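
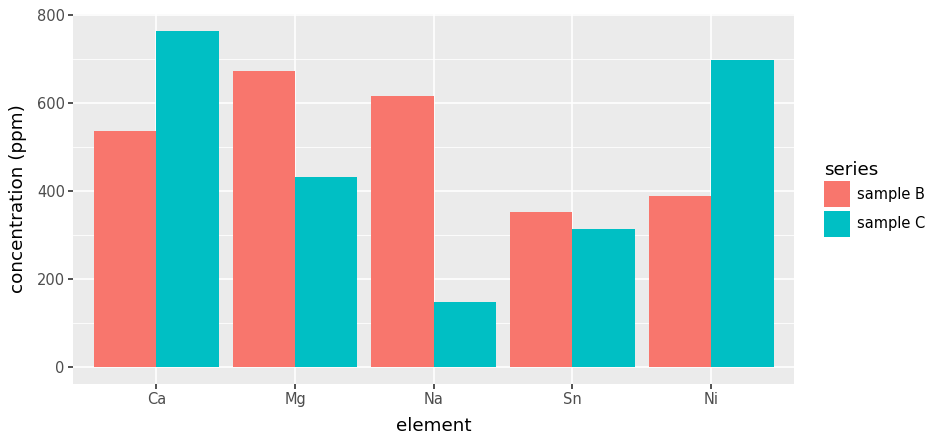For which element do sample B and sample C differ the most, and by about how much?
Na: sample B ≈ 600, sample C ≈ 100 → gap ≈ 500. Next-largest (Ni) is only ≈ 300.

Na, ≈ 500 ppm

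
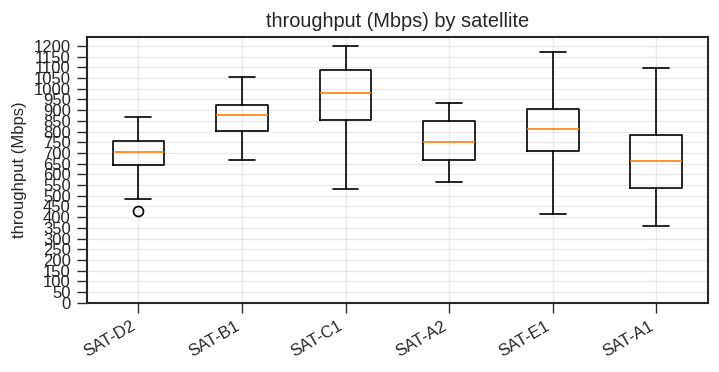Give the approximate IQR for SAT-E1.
≈ 200

Q3 ≈ 900, Q1 ≈ 700; IQR ≈ 200.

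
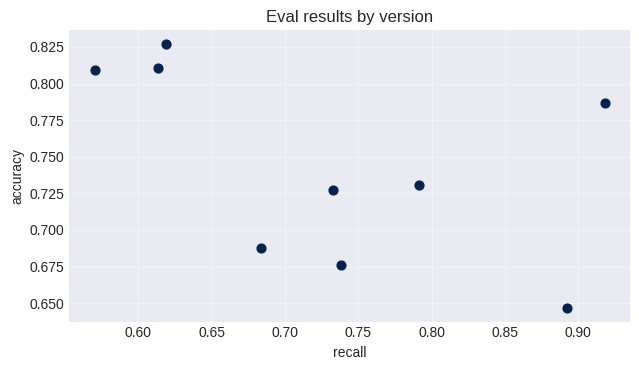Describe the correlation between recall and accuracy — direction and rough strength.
negative, moderate

Points are negatively correlated; moderate (|r| ≈ 0.5).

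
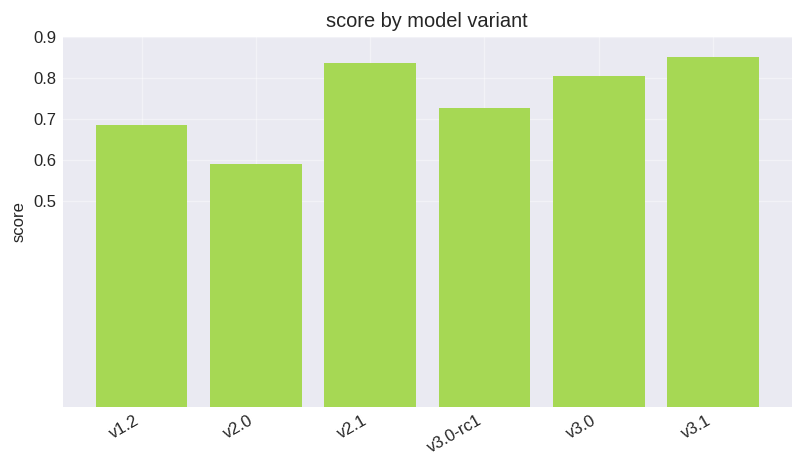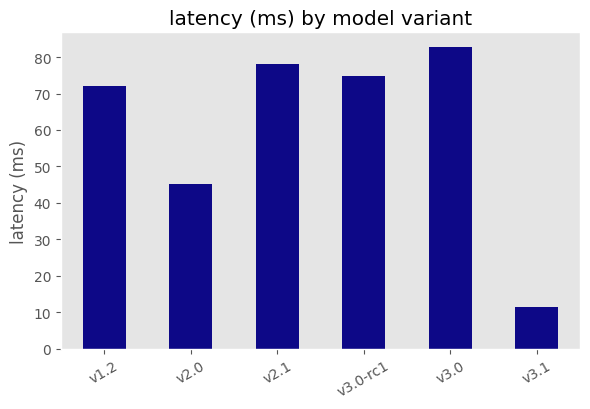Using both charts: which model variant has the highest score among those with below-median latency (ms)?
Chart 2 median latency (ms) ≈ 70; below-median model variants: v1.2, v2.0, v3.1. Among those, v3.1 has the highest score (≈ 0.9).

v3.1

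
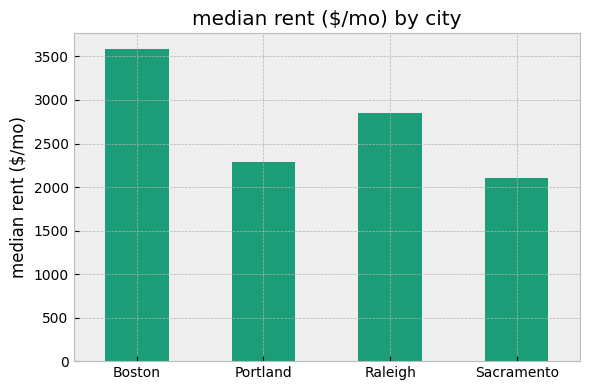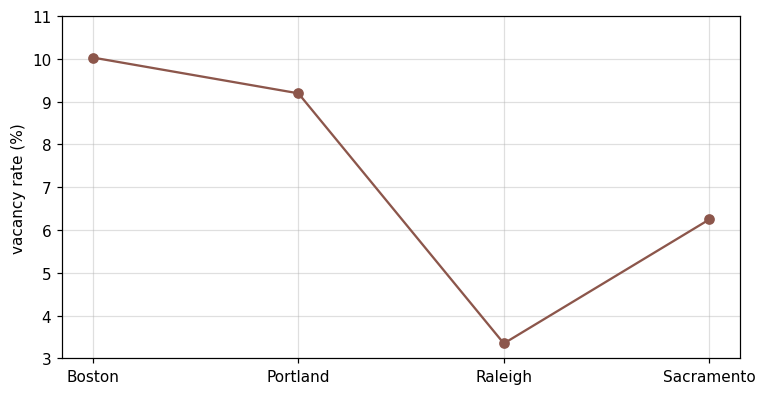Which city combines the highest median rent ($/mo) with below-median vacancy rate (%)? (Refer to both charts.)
Raleigh

Chart 2 median vacancy rate (%) ≈ 8; below-median cities: Raleigh, Sacramento. Among those, Raleigh has the highest median rent ($/mo) (≈ 3000).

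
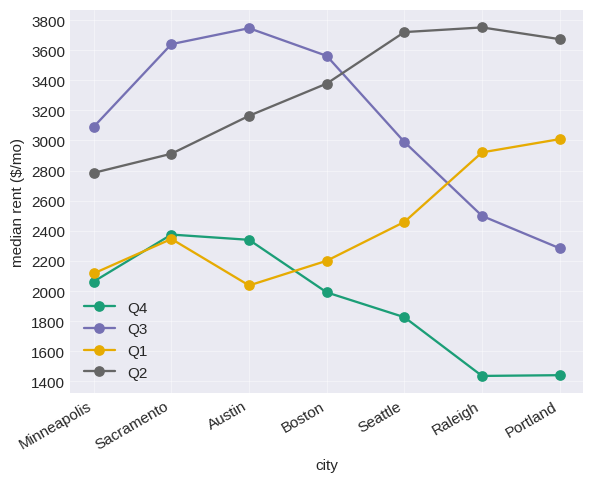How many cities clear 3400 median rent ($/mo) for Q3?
3

Above 3400: Sacramento, Austin, Boston.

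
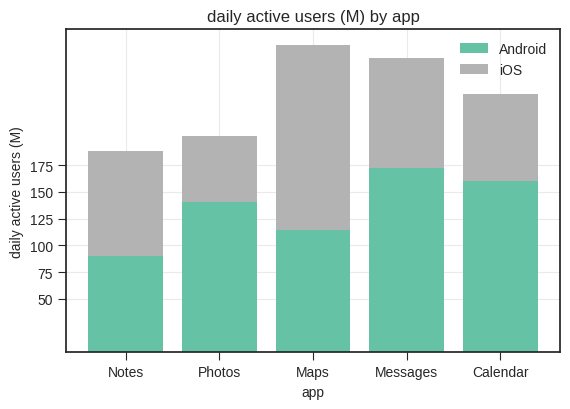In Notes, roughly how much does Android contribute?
≈ 100

Android top ≈ 100, bottom ≈ 0; segment ≈ 100.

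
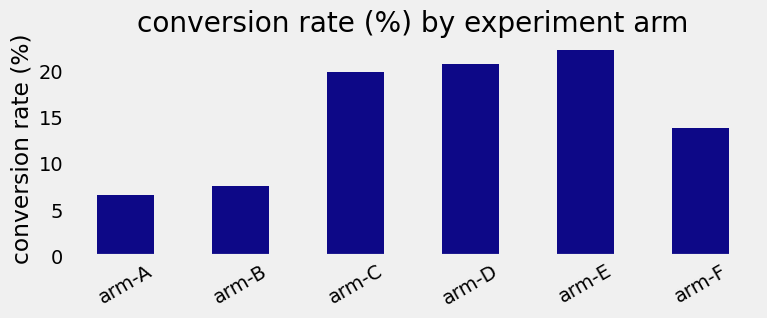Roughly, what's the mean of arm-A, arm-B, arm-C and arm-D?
(6 + 8 + 20 + 20) / 4 ≈ 14.

≈ 14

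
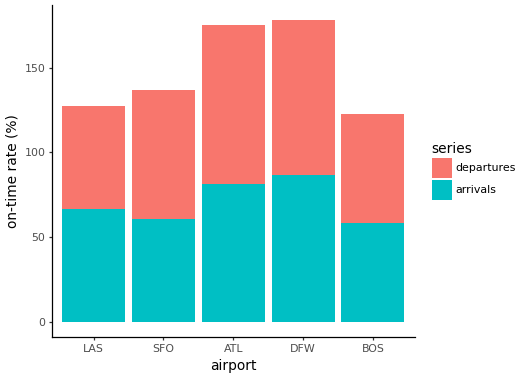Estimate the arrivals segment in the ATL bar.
arrivals top ≈ 80, bottom ≈ 0; segment ≈ 80.

≈ 80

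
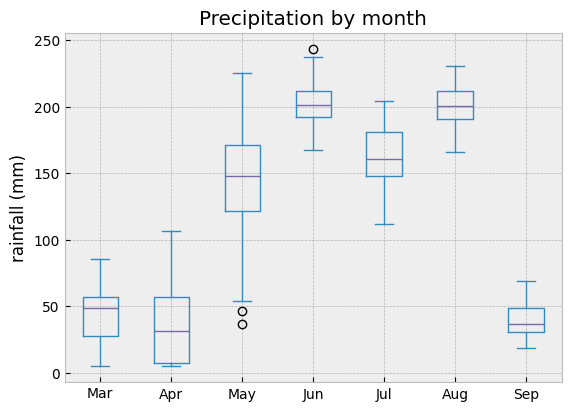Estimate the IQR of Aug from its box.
Q3 ≈ 220, Q1 ≈ 200; IQR ≈ 20.

≈ 20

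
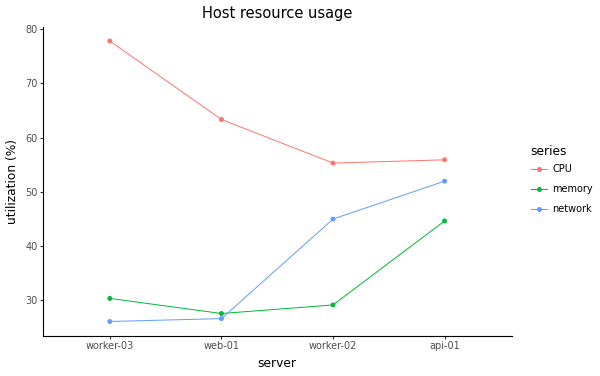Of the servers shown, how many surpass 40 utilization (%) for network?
2

Above 40: worker-02, api-01.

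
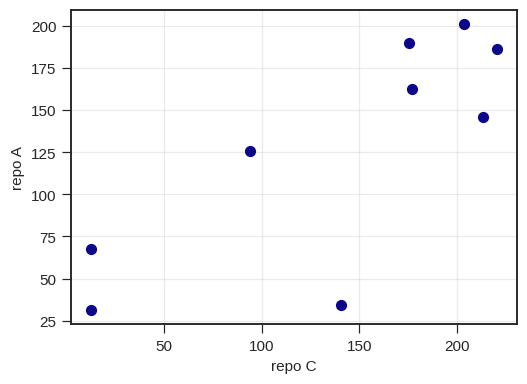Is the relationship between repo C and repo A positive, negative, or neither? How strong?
Points are positively correlated; strong (|r| ≈ 0.8).

positive, strong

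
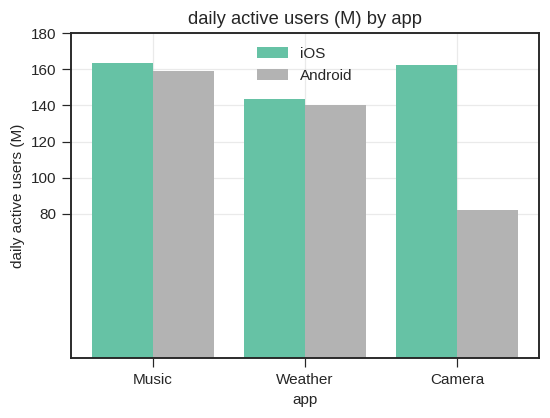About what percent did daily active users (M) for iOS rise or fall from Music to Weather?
Music ≈ 160, Weather ≈ 140; (140 − 160) / 160 ≈ -12.5%.

≈ -12.5%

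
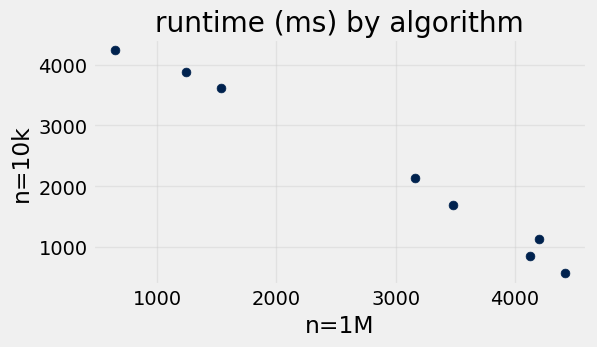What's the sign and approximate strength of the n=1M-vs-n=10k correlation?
Points are negatively correlated; strong (|r| ≈ 1.0).

negative, strong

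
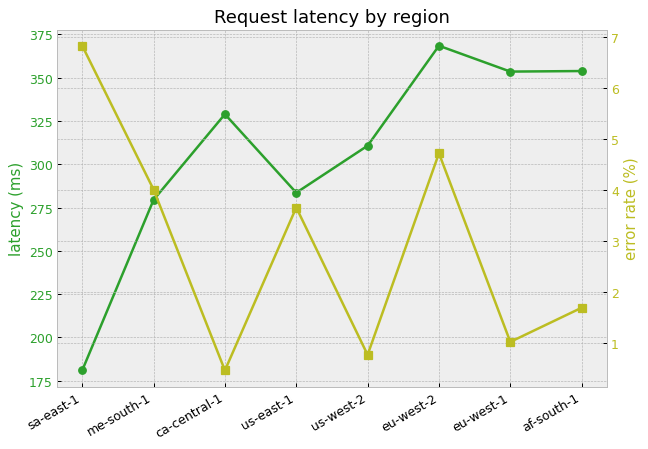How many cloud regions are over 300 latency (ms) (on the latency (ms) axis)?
Above 300: ca-central-1, us-west-2, eu-west-2, eu-west-1, af-south-1.

5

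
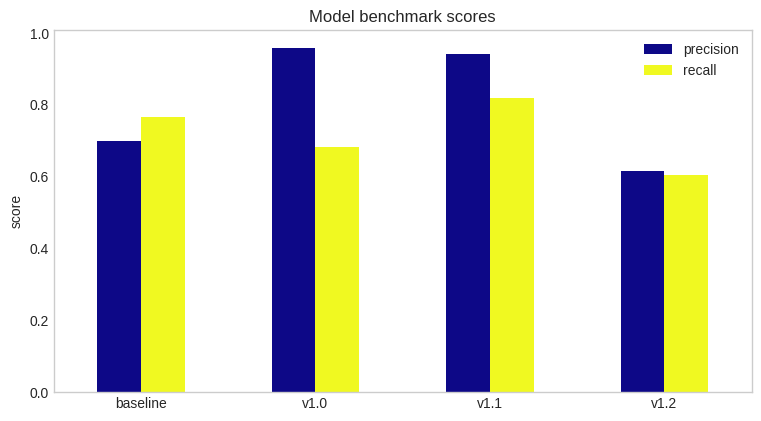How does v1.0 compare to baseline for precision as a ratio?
v1.0 ≈ 1.0, baseline ≈ 0.7; 1.0/0.7 ≈ 1.43.

≈ 1.43×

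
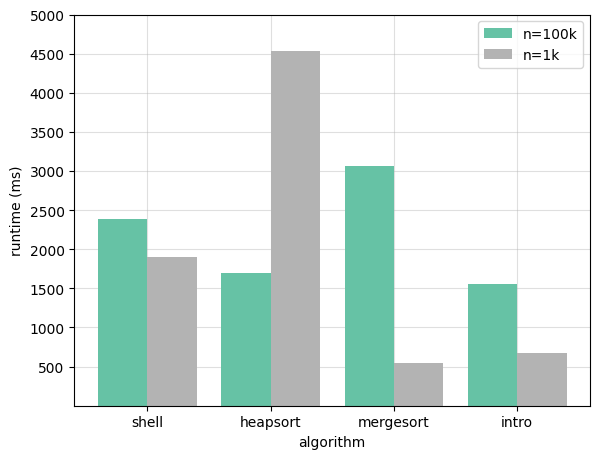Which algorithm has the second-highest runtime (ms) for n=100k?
shell

Top 3 for n=100k: mergesort ≈ 3000, shell ≈ 2500, heapsort ≈ 1500.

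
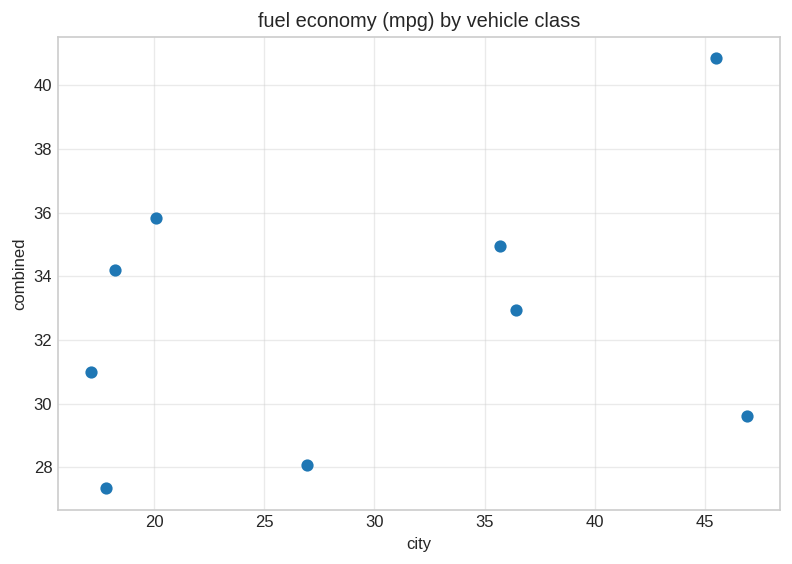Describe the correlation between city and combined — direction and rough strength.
Points are positively correlated; weak (|r| ≈ 0.3).

positive, weak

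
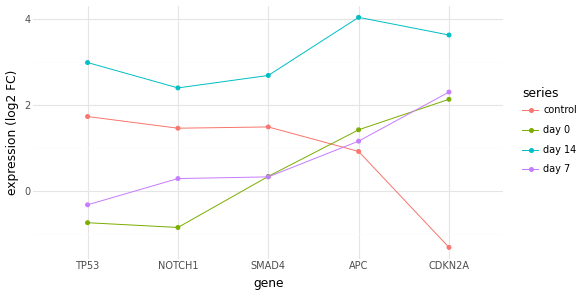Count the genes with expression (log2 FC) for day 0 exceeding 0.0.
Above 0.0: SMAD4, APC, CDKN2A.

3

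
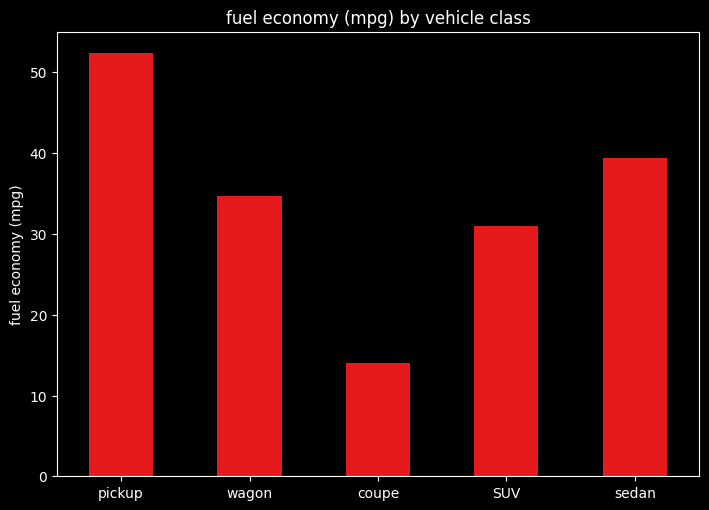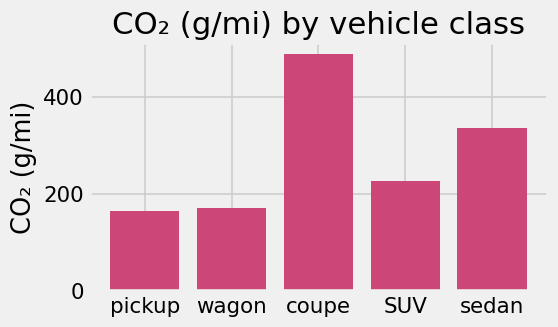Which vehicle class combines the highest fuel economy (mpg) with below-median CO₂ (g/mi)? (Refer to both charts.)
Chart 2 median CO₂ (g/mi) ≈ 250; below-median vehicle classes: pickup, wagon. Among those, pickup has the highest fuel economy (mpg) (≈ 50).

pickup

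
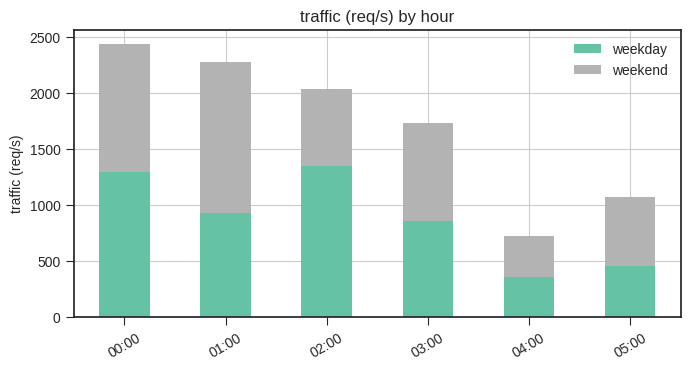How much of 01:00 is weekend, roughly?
≈ 1500

weekend top ≈ 2500, bottom ≈ 1000; segment ≈ 1500.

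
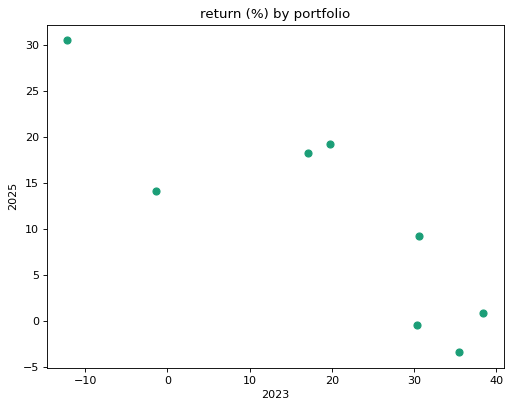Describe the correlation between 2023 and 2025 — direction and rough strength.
negative, strong

Points are negatively correlated; strong (|r| ≈ 0.9).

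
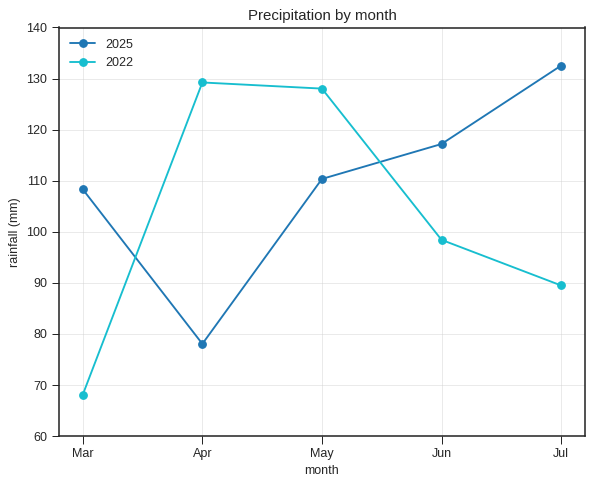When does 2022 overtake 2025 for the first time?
Apr

Mar: 2022 ≈ 70 vs 2025 ≈ 110 (not yet); Apr: 2022 ≈ 130 vs 2025 ≈ 80 (first crossover).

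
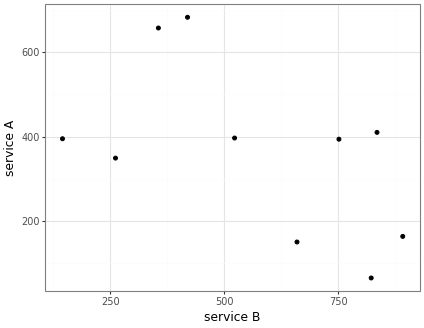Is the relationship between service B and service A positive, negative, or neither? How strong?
negative, moderate

Points are negatively correlated; moderate (|r| ≈ 0.5).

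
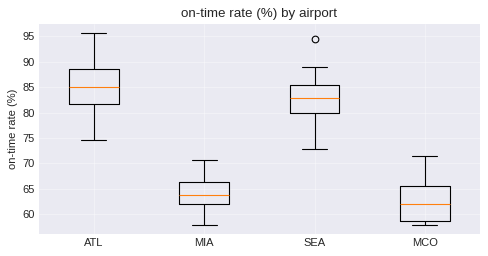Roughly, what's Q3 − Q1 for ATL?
Q3 ≈ 88, Q1 ≈ 82; IQR ≈ 6.

≈ 6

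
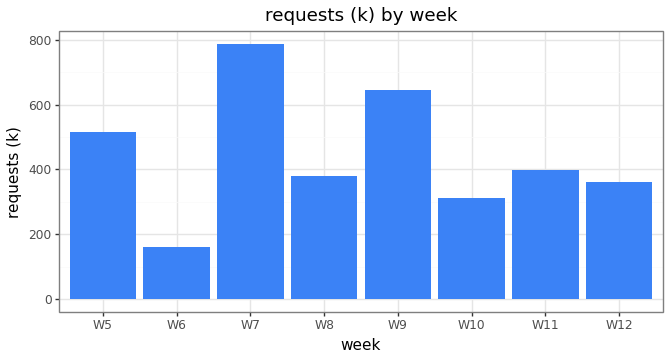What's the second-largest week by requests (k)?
Top 3: W7 ≈ 800, W9 ≈ 600, W5 ≈ 500.

W9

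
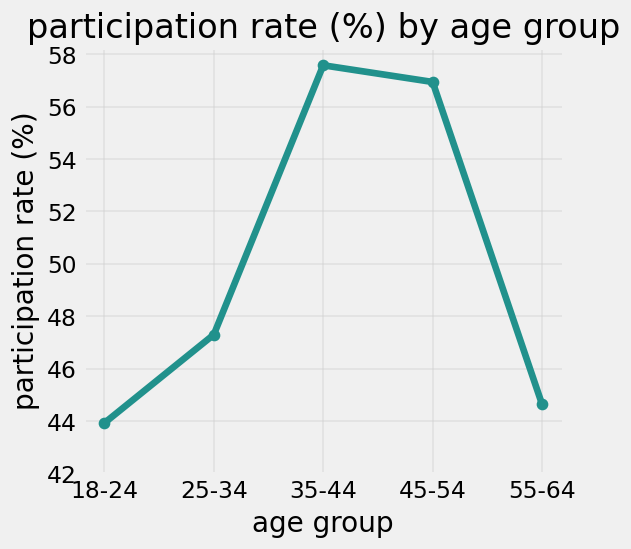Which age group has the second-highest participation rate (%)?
Top 3: 35-44 ≈ 58, 45-54 ≈ 56, 25-34 ≈ 48.

45-54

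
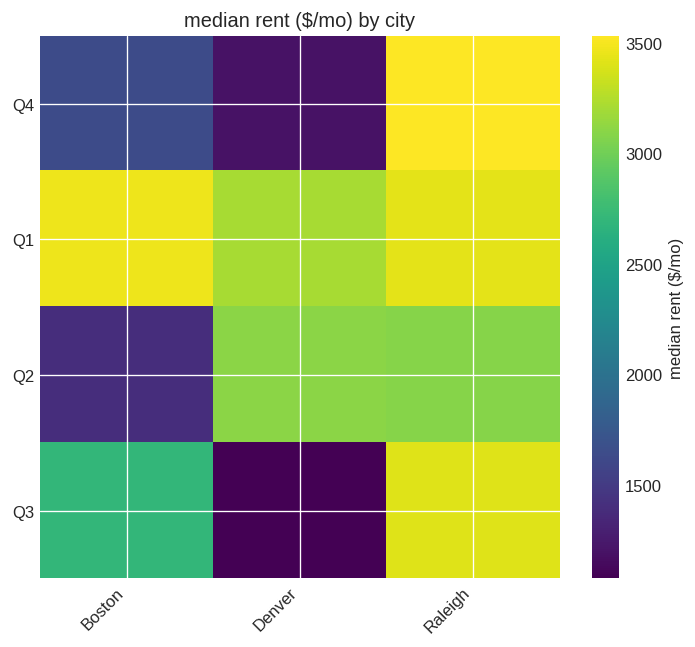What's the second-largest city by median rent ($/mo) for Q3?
Boston

Top 3 for Q3: Raleigh ≈ 3500, Boston ≈ 2500, Denver ≈ 1000.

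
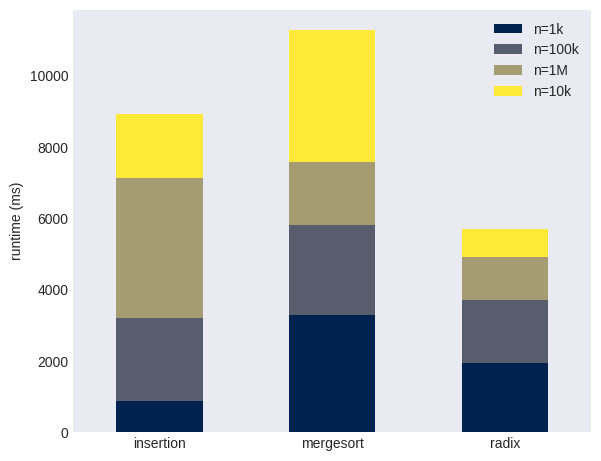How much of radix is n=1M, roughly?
n=1M top ≈ 5000, bottom ≈ 4000; segment ≈ 1000.

≈ 1000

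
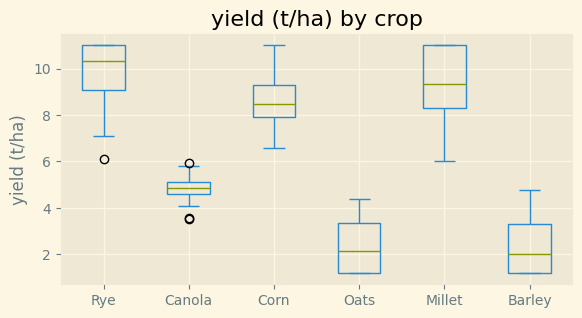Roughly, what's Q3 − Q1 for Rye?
Q3 ≈ 11, Q1 ≈ 9; IQR ≈ 2.

≈ 2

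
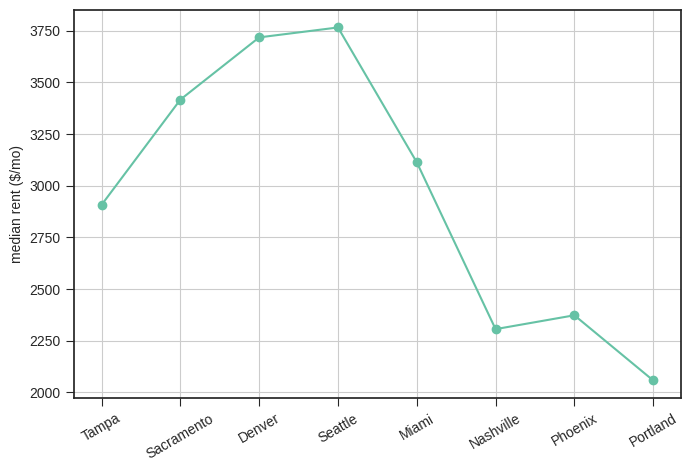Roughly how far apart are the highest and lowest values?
≈ 1800

Max Seattle ≈ 3800, min Portland ≈ 2000; range ≈ 1800.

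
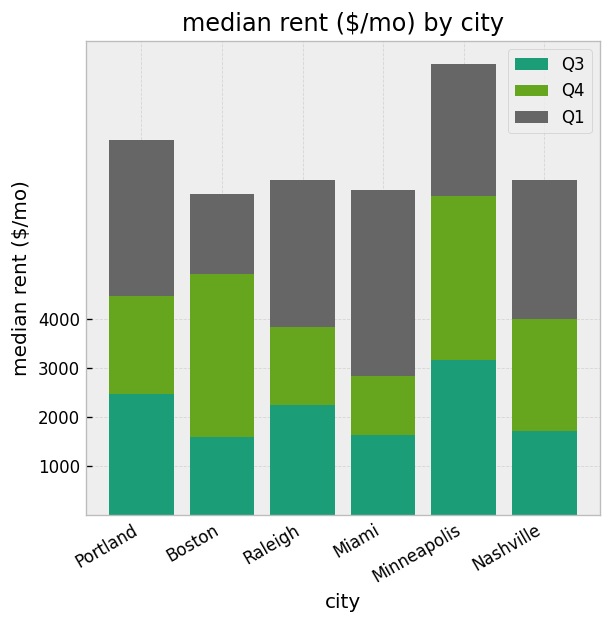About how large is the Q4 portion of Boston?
≈ 3000

Q4 top ≈ 5000, bottom ≈ 2000; segment ≈ 3000.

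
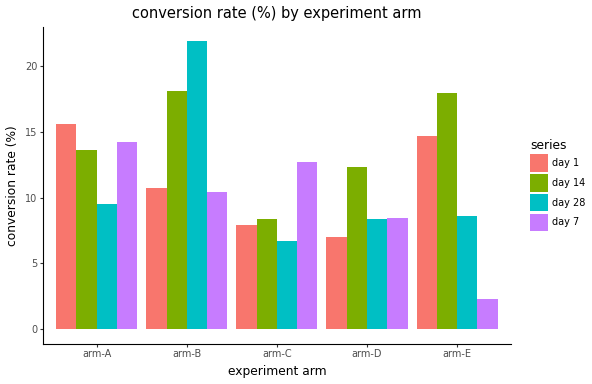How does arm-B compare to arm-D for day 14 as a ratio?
≈ 1.5×

arm-B ≈ 18, arm-D ≈ 12; 18/12 ≈ 1.5.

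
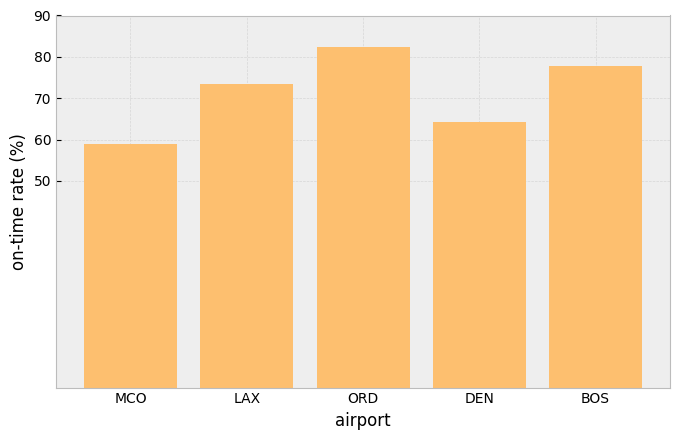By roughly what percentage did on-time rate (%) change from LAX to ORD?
≈ +14.3%

LAX ≈ 70, ORD ≈ 80; (80 − 70) / 70 ≈ +14.3%.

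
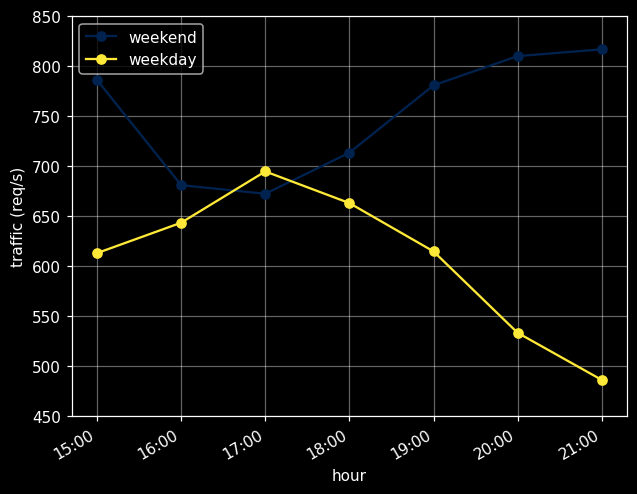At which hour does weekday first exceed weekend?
17:00

16:00: weekday ≈ 650 vs weekend ≈ 700 (not yet); 17:00: weekday ≈ 700 vs weekend ≈ 650 (first crossover).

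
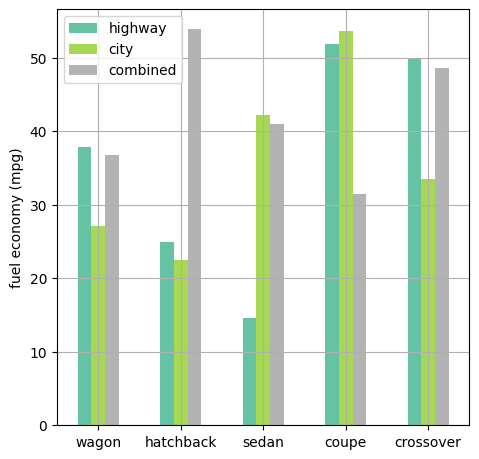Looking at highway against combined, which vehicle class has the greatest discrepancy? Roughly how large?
hatchback: highway ≈ 25, combined ≈ 55 → gap ≈ 30. Next-largest (sedan) is only ≈ 25.

hatchback, ≈ 30 mpg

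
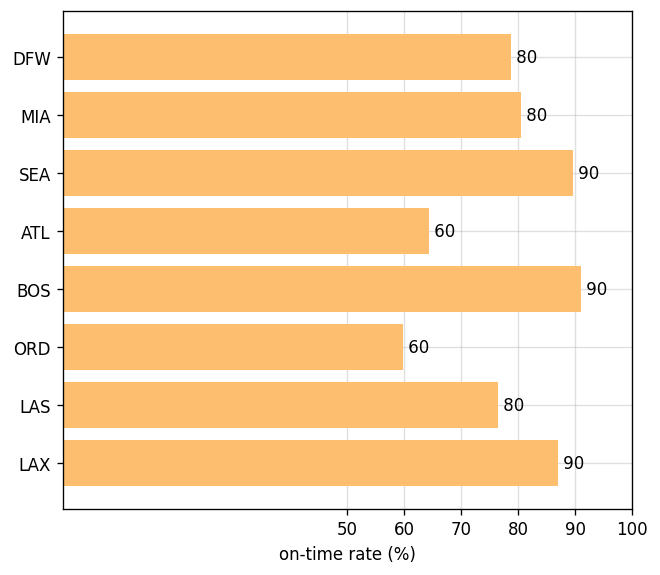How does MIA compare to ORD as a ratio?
MIA ≈ 80, ORD ≈ 60; 80/60 ≈ 1.33.

≈ 1.33×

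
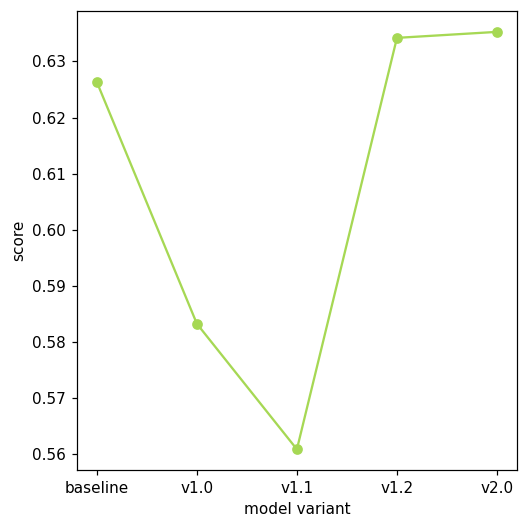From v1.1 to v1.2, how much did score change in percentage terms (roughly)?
v1.1 ≈ 0.56, v1.2 ≈ 0.63; (0.63 − 0.56) / 0.56 ≈ +12.5%.

≈ +12.5%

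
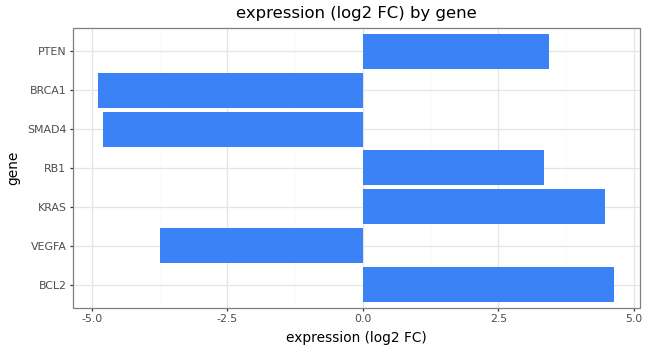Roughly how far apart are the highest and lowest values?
≈ 10

Max BCL2 ≈ 5, min BRCA1 ≈ -5; range ≈ 10.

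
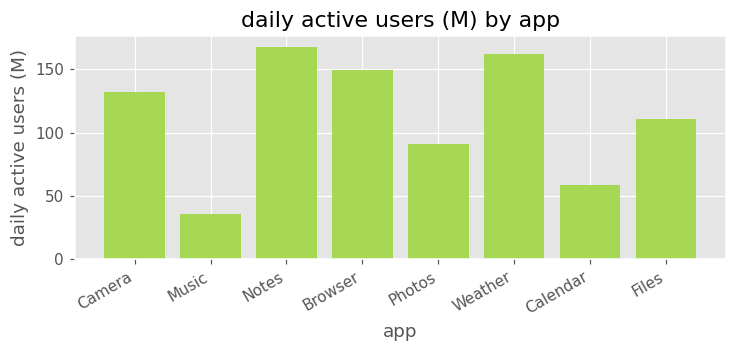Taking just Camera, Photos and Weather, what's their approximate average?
(140 + 100 + 160) / 3 ≈ 133.

≈ 133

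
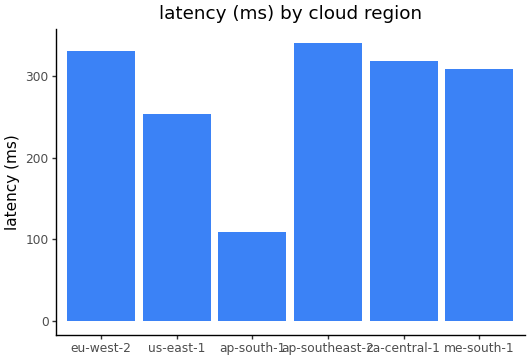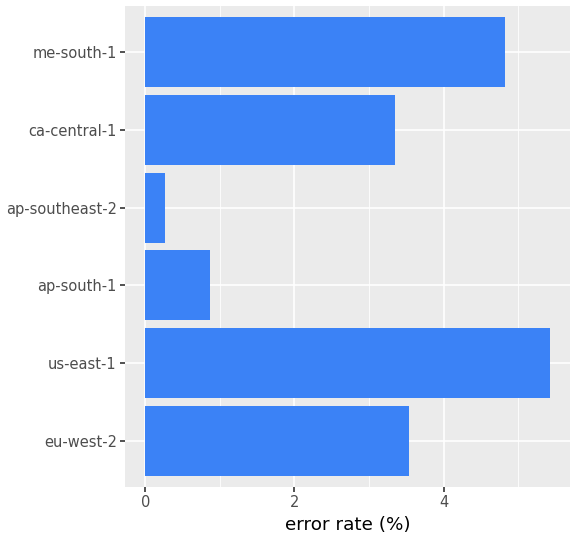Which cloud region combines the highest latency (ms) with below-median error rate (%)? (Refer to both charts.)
ap-southeast-2

Chart 2 median error rate (%) ≈ 3.5; below-median cloud regions: ap-south-1, ap-southeast-2, ca-central-1. Among those, ap-southeast-2 has the highest latency (ms) (≈ 350).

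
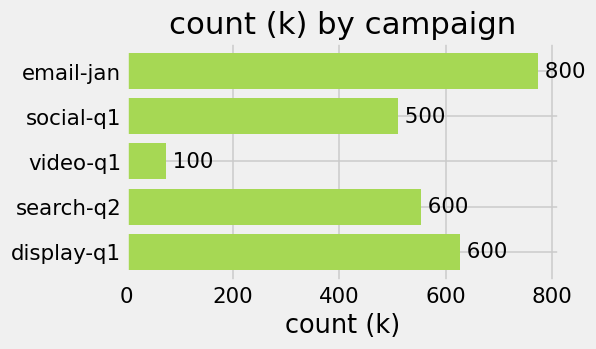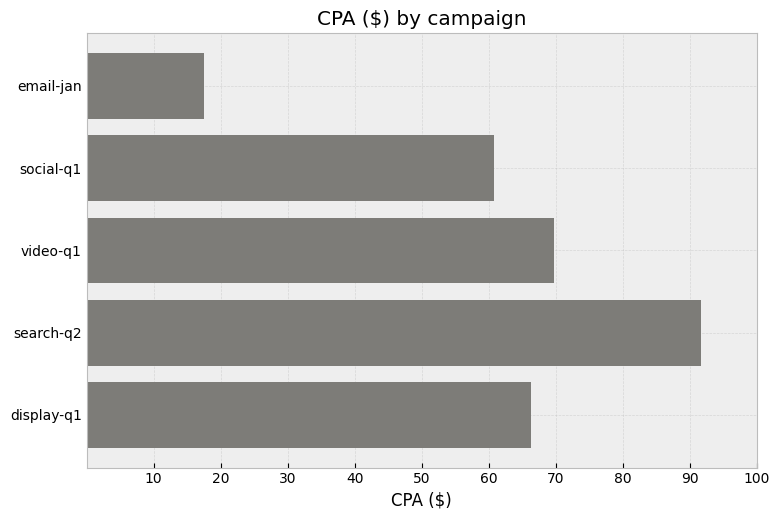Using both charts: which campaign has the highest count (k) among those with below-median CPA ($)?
email-jan

Chart 2 median CPA ($) ≈ 70; below-median campaigns: email-jan, social-q1. Among those, email-jan has the highest count (k) (≈ 800).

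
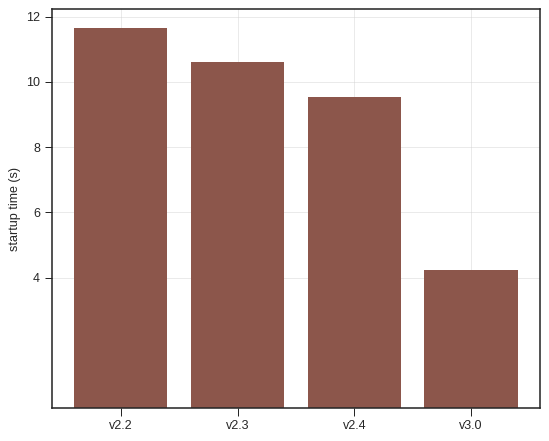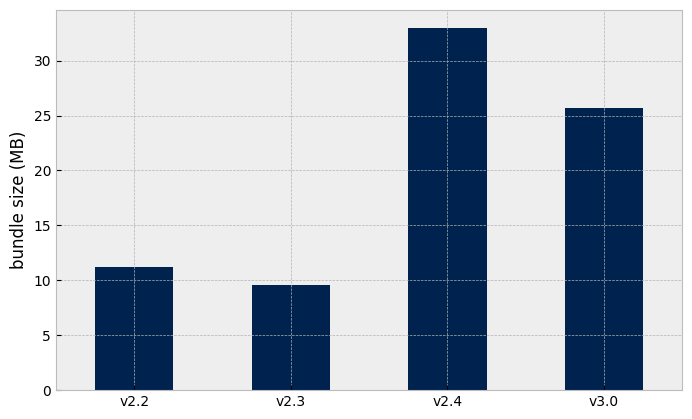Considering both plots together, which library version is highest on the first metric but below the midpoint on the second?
Chart 2 median bundle size (MB) ≈ 20; below-median library versions: v2.2, v2.3. Among those, v2.2 has the highest startup time (s) (≈ 12).

v2.2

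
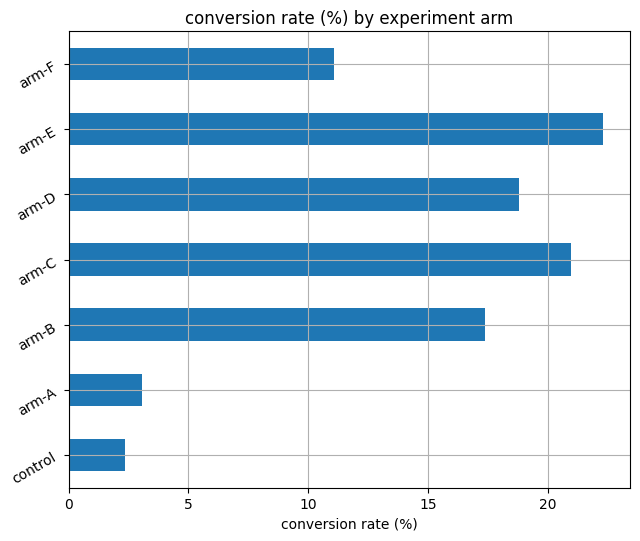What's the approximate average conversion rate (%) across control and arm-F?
≈ 7

(2 + 12) / 2 ≈ 7.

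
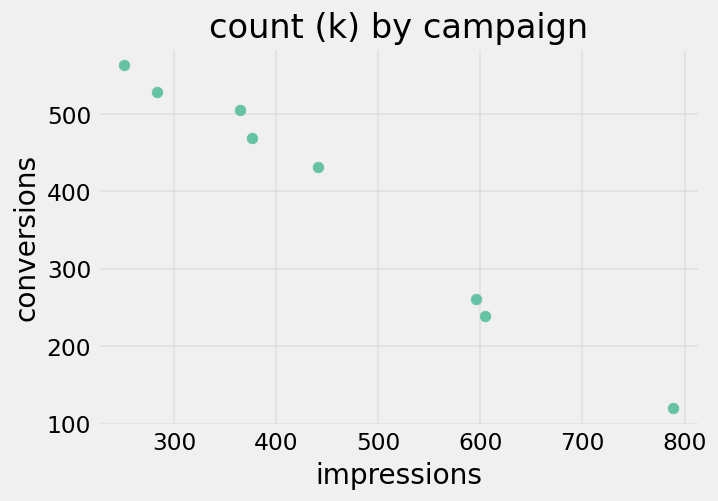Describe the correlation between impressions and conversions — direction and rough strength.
Points are negatively correlated; strong (|r| ≈ 1.0).

negative, strong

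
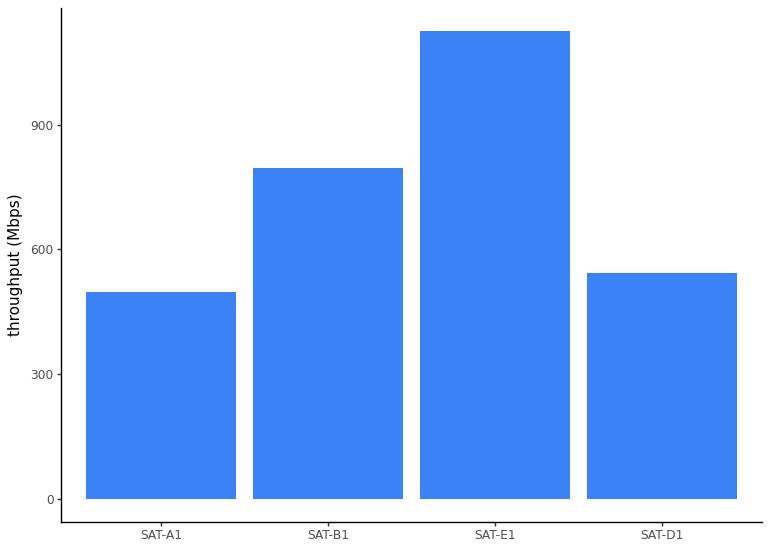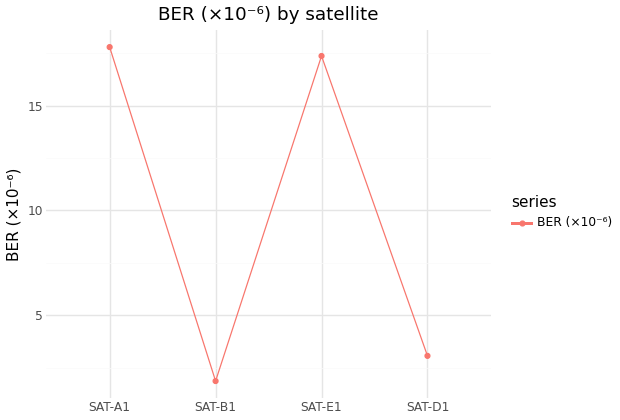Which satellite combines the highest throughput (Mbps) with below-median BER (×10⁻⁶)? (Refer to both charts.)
SAT-B1

Chart 2 median BER (×10⁻⁶) ≈ 10; below-median satellites: SAT-B1, SAT-D1. Among those, SAT-B1 has the highest throughput (Mbps) (≈ 800).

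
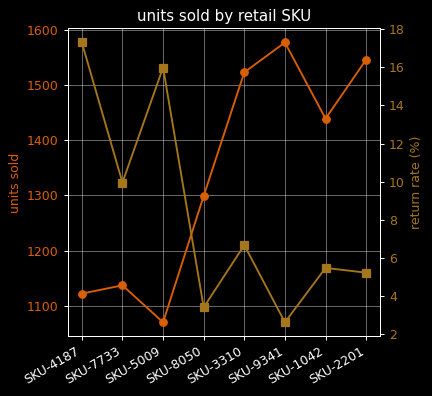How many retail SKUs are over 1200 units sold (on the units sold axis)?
5

Above 1200: SKU-8050, SKU-3310, SKU-9341, SKU-1042, SKU-2201.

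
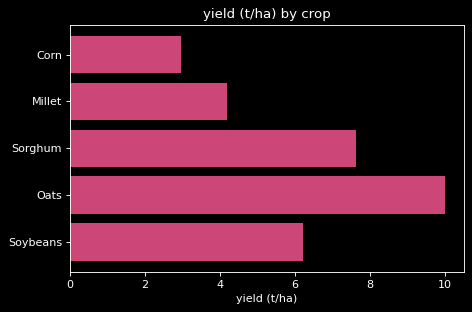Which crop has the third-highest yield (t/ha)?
Soybeans

Top 4: Oats ≈ 10, Sorghum ≈ 8, Soybeans ≈ 6, Millet ≈ 4.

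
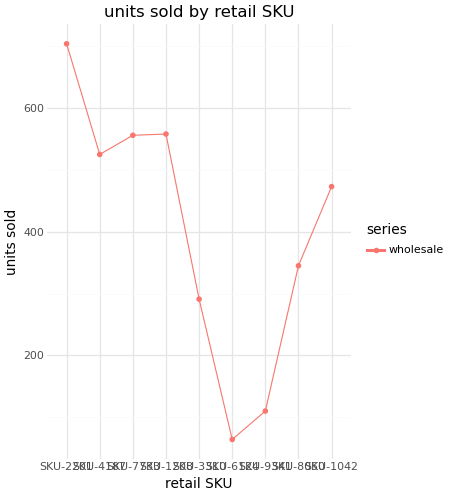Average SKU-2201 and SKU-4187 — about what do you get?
(700 + 500) / 2 ≈ 600.

≈ 600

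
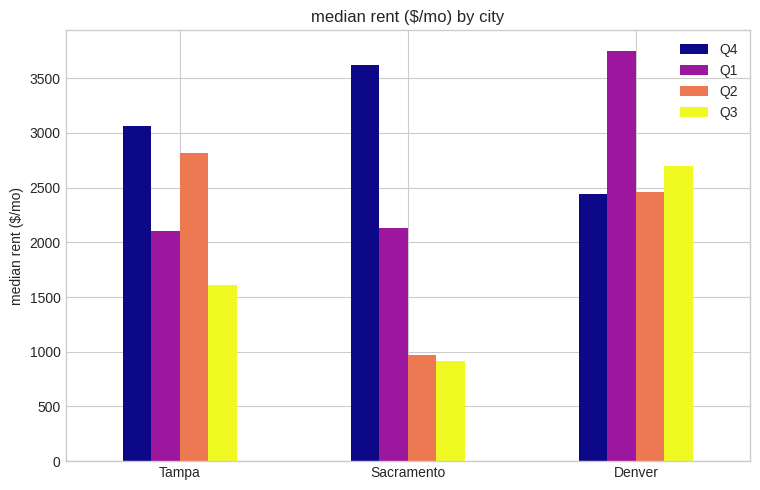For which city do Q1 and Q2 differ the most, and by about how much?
Denver: Q1 ≈ 4000, Q2 ≈ 2500 → gap ≈ 1500. Next-largest (Sacramento) is only ≈ 1000.

Denver, ≈ 1500 $/mo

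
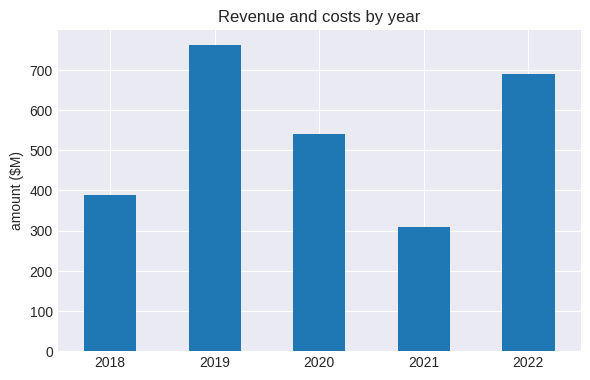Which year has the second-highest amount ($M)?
2022

Top 3: 2019 ≈ 800, 2022 ≈ 700, 2020 ≈ 500.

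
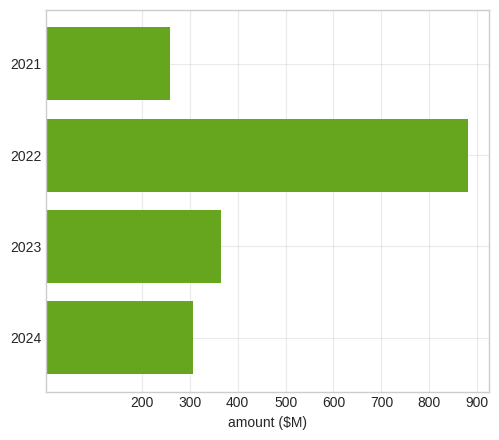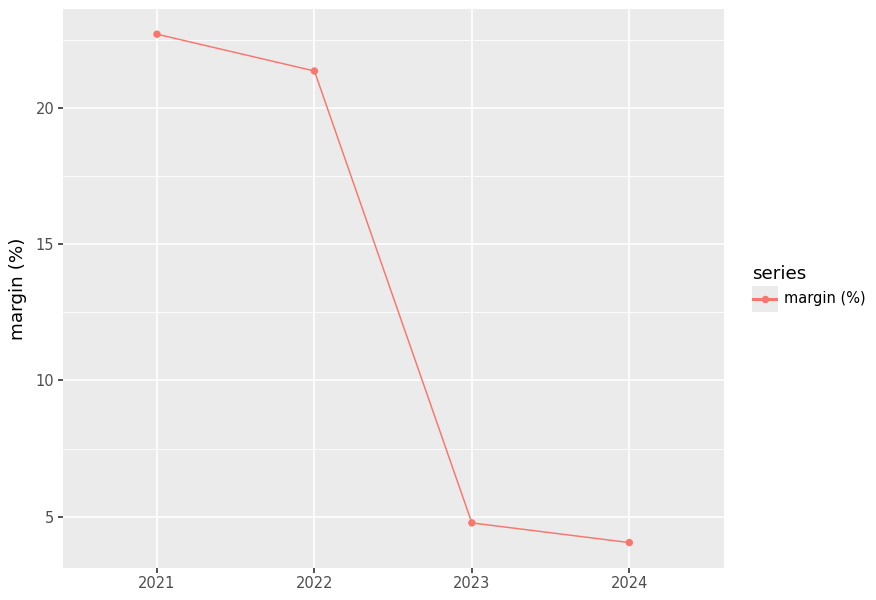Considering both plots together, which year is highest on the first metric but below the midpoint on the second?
Chart 2 median margin (%) ≈ 15; below-median years: 2023, 2024. Among those, 2023 has the highest amount ($M) (≈ 400).

2023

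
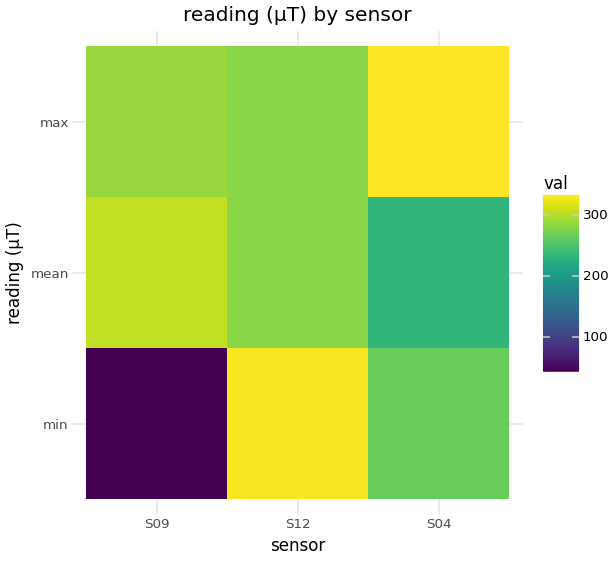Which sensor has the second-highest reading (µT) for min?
S04

Top 3 for min: S12 ≈ 325, S04 ≈ 275, S09 ≈ 50.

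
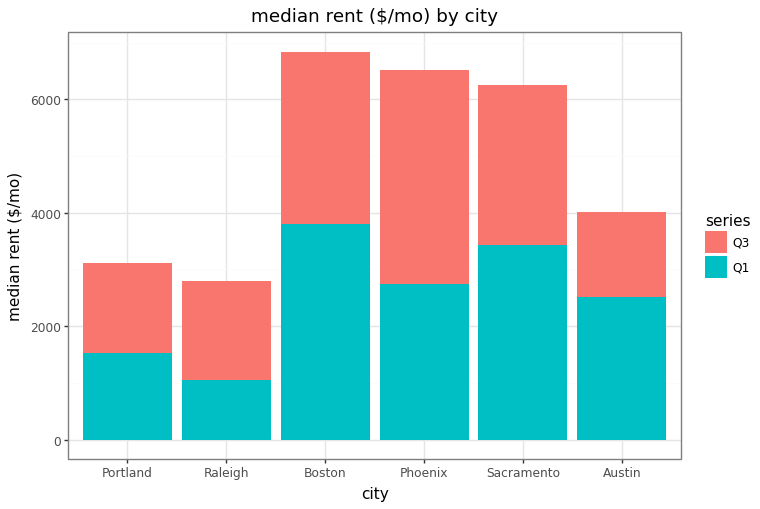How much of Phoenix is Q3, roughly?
Q3 top ≈ 7000, bottom ≈ 3000; segment ≈ 4000.

≈ 4000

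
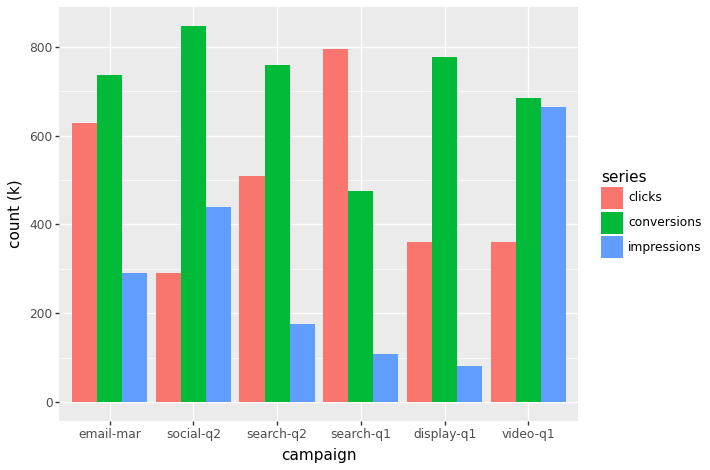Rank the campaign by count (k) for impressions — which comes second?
Top 3 for impressions: video-q1 ≈ 700, social-q2 ≈ 400, email-mar ≈ 300.

social-q2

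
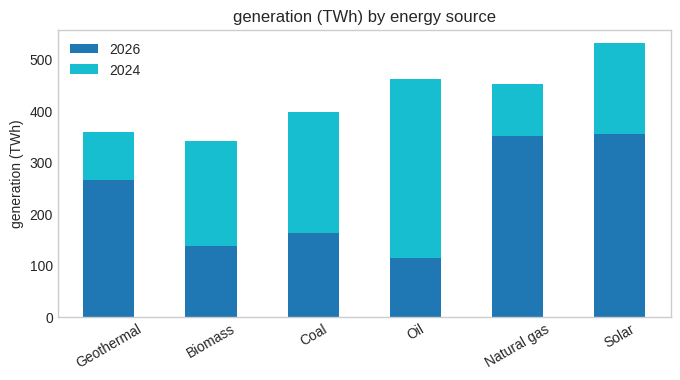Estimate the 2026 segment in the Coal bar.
2026 top ≈ 150, bottom ≈ 0; segment ≈ 150.

≈ 150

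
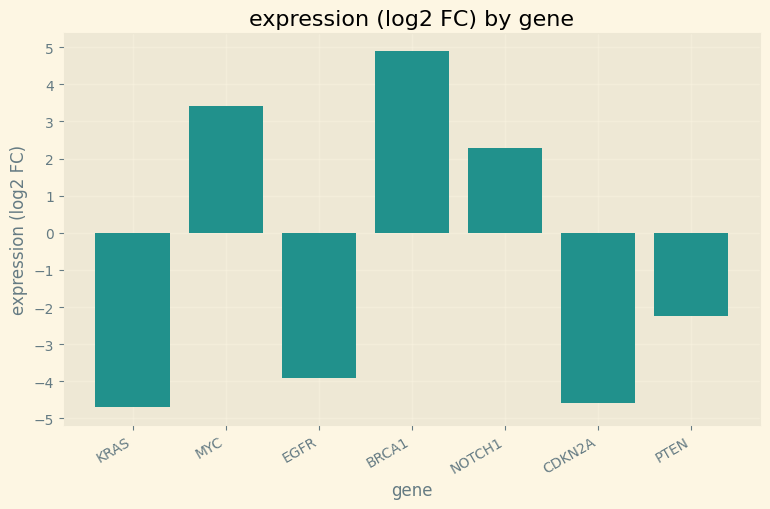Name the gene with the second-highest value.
MYC

Top 3: BRCA1 ≈ 5, MYC ≈ 3, NOTCH1 ≈ 2.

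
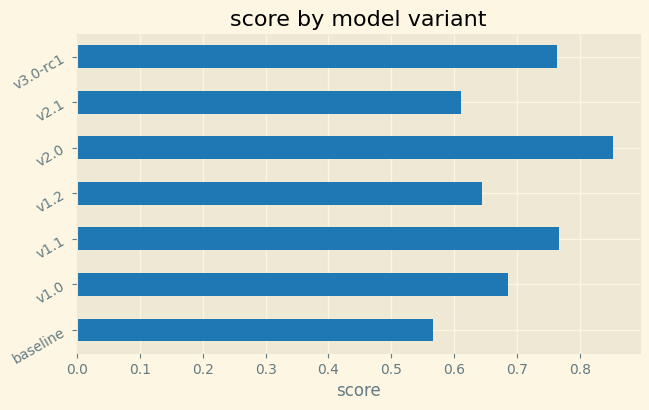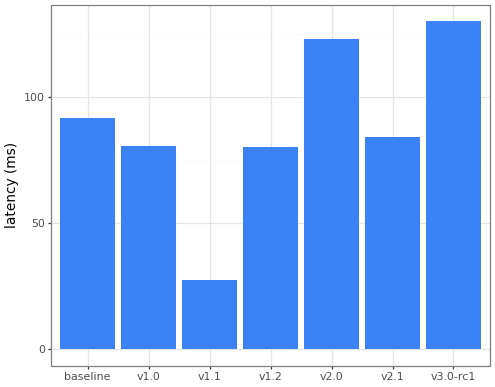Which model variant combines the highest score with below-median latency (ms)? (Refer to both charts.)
v1.1

Chart 2 median latency (ms) ≈ 80; below-median model variants: v1.0, v1.1, v1.2. Among those, v1.1 has the highest score (≈ 0.8).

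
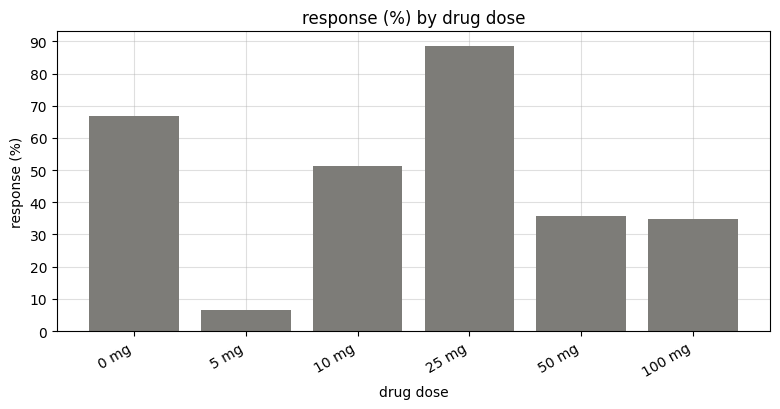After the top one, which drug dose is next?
Top 3: 25 mg ≈ 90, 0 mg ≈ 70, 10 mg ≈ 50.

0 mg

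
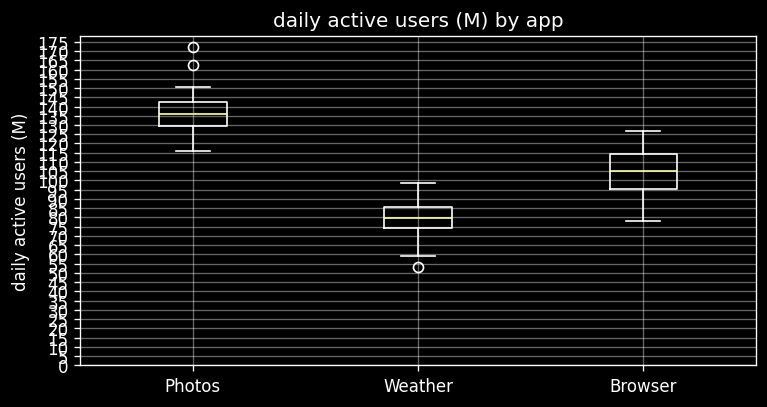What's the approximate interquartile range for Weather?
Q3 ≈ 85, Q1 ≈ 75; IQR ≈ 10.

≈ 10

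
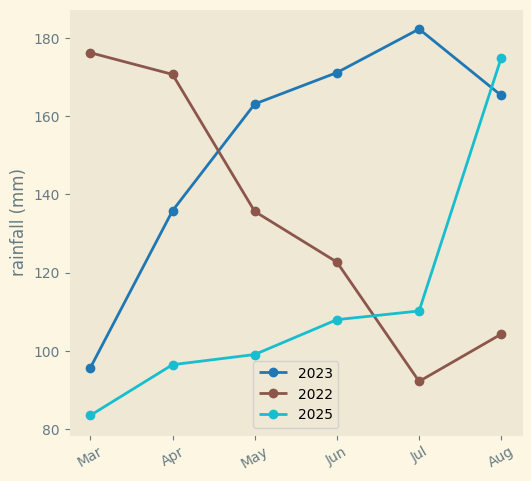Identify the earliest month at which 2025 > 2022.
Jul

Jun: 2025 ≈ 110 vs 2022 ≈ 120 (not yet); Jul: 2025 ≈ 110 vs 2022 ≈ 90 (first crossover).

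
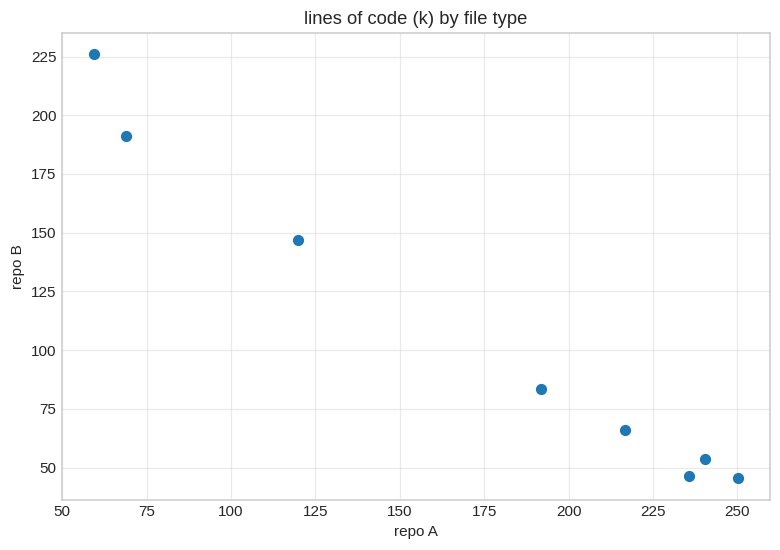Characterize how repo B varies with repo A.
negative, strong

Points are negatively correlated; strong (|r| ≈ 1.0).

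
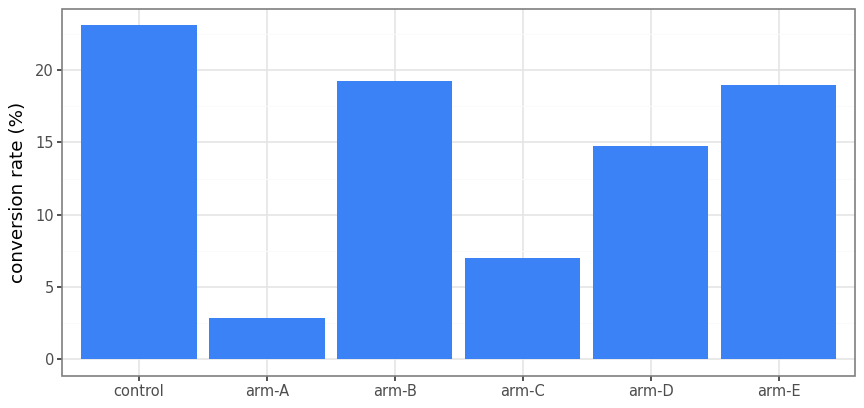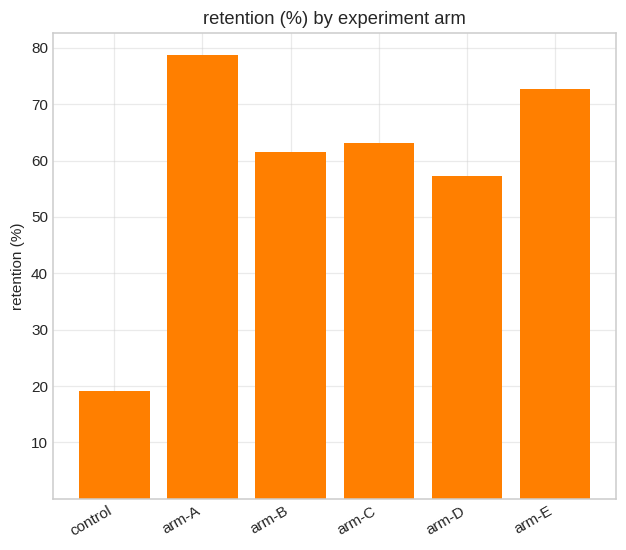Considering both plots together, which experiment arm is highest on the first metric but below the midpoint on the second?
control

Chart 2 median retention (%) ≈ 60; below-median experiment arms: control, arm-B, arm-D. Among those, control has the highest conversion rate (%) (≈ 25).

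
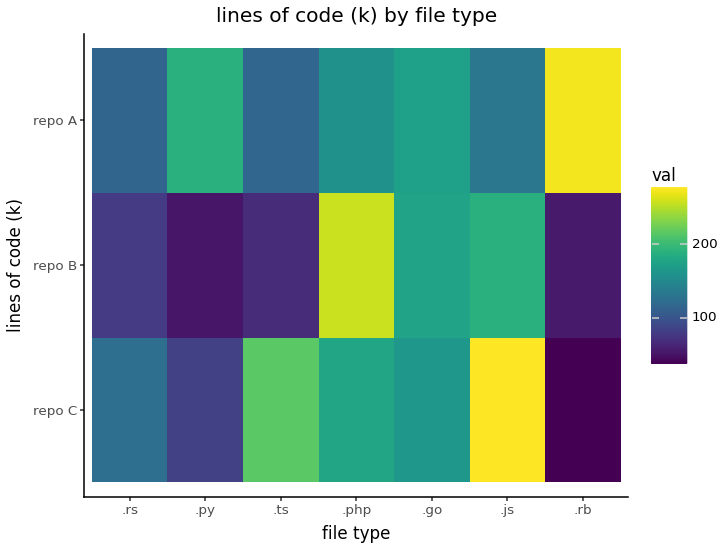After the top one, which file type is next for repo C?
.ts

Top 3 for repo C: .js ≈ 275, .ts ≈ 225, .php ≈ 175.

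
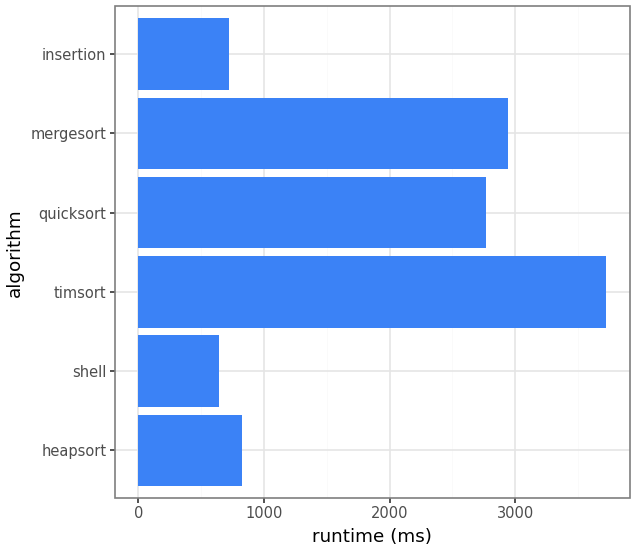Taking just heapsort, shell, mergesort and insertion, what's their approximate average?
(1000 + 500 + 3000 + 500) / 4 ≈ 1250.

≈ 1250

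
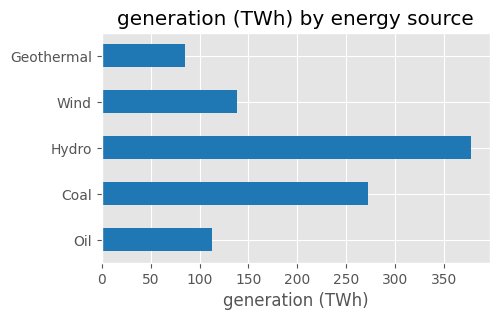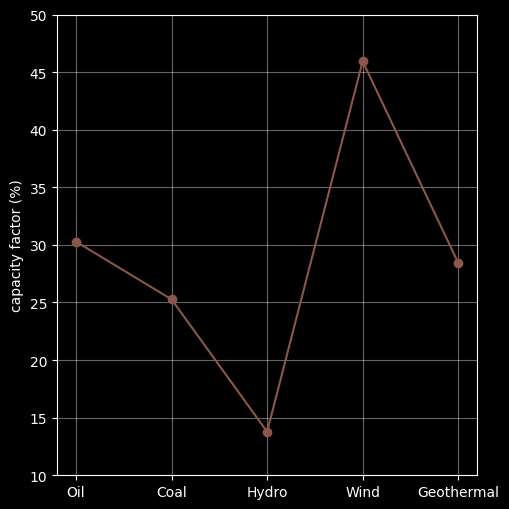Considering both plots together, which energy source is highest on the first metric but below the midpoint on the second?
Chart 2 median capacity factor (%) ≈ 30; below-median energy sources: Coal, Hydro. Among those, Hydro has the highest generation (TWh) (≈ 400).

Hydro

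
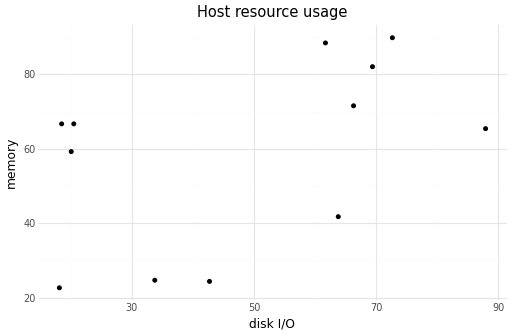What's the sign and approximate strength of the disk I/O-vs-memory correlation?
Points are positively correlated; moderate (|r| ≈ 0.5).

positive, moderate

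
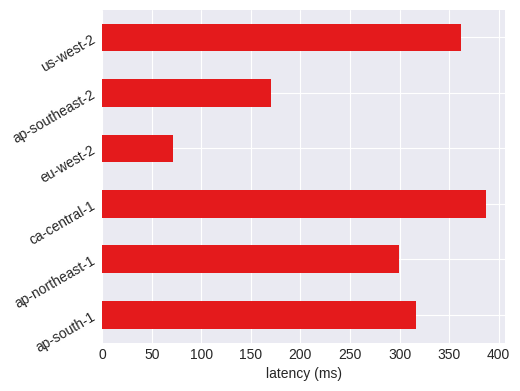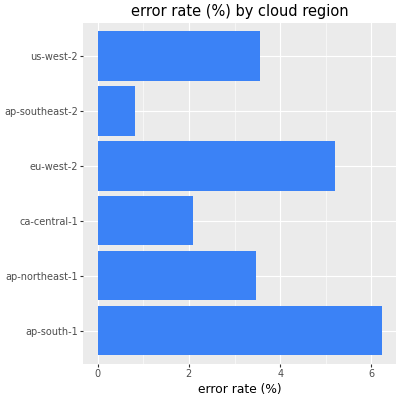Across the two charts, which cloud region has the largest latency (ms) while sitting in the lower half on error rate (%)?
Chart 2 median error rate (%) ≈ 4; below-median cloud regions: ap-northeast-1, ca-central-1, ap-southeast-2. Among those, ca-central-1 has the highest latency (ms) (≈ 400).

ca-central-1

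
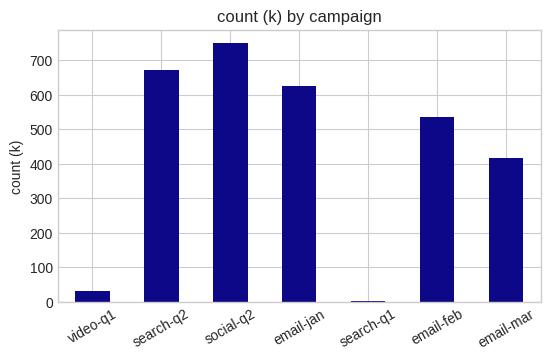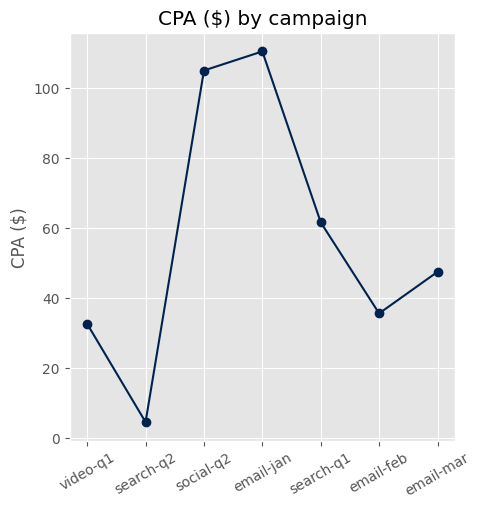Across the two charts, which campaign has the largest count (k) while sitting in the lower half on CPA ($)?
search-q2

Chart 2 median CPA ($) ≈ 40; below-median campaigns: video-q1, search-q2, email-feb. Among those, search-q2 has the highest count (k) (≈ 700).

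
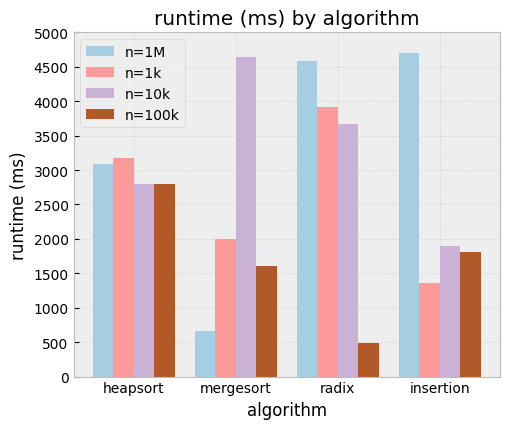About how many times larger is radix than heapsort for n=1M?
radix ≈ 4500, heapsort ≈ 3000; 4500/3000 ≈ 1.5.

≈ 1.5×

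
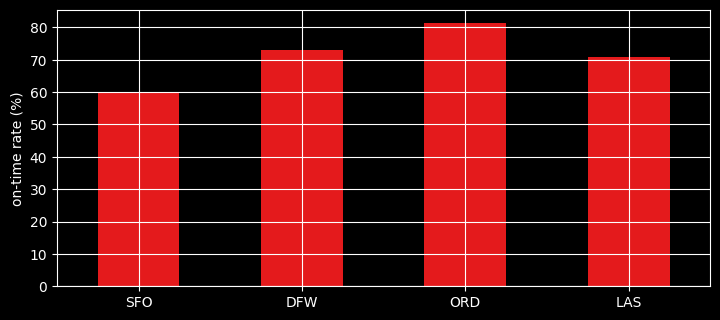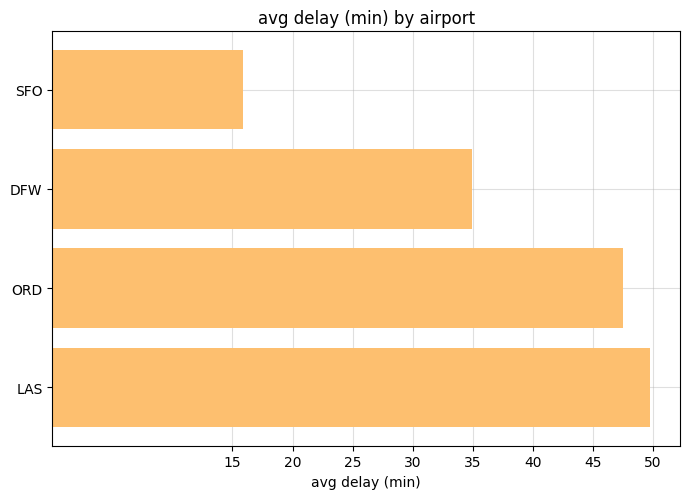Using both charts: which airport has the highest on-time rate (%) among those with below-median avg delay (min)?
Chart 2 median avg delay (min) ≈ 40; below-median airports: SFO, DFW. Among those, DFW has the highest on-time rate (%) (≈ 70).

DFW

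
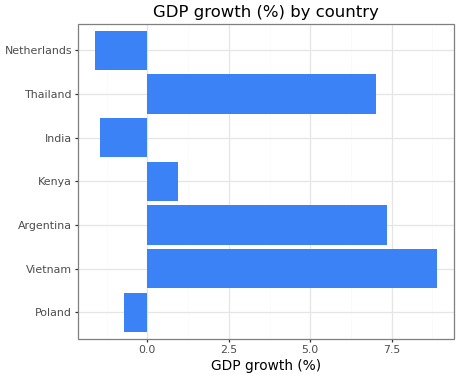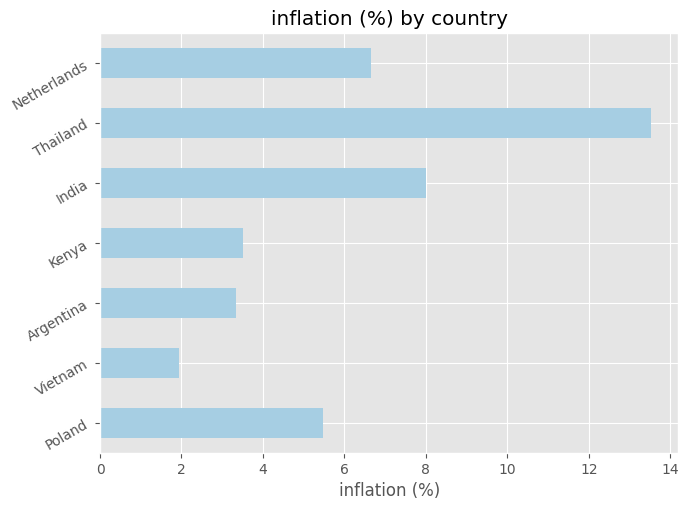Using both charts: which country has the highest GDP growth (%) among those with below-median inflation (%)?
Chart 2 median inflation (%) ≈ 6; below-median countries: Vietnam, Argentina, Kenya. Among those, Vietnam has the highest GDP growth (%) (≈ 9).

Vietnam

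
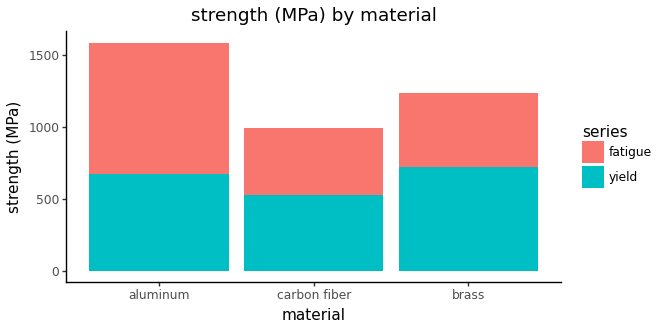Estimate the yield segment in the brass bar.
yield top ≈ 800, bottom ≈ 0; segment ≈ 800.

≈ 800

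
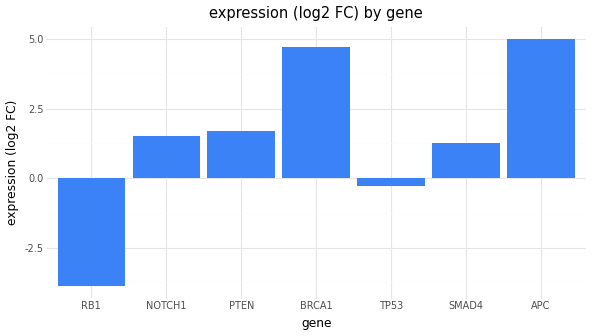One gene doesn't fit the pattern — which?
RB1 ≈ -4; the rest sit between ≈ 0 and ≈ 5.

RB1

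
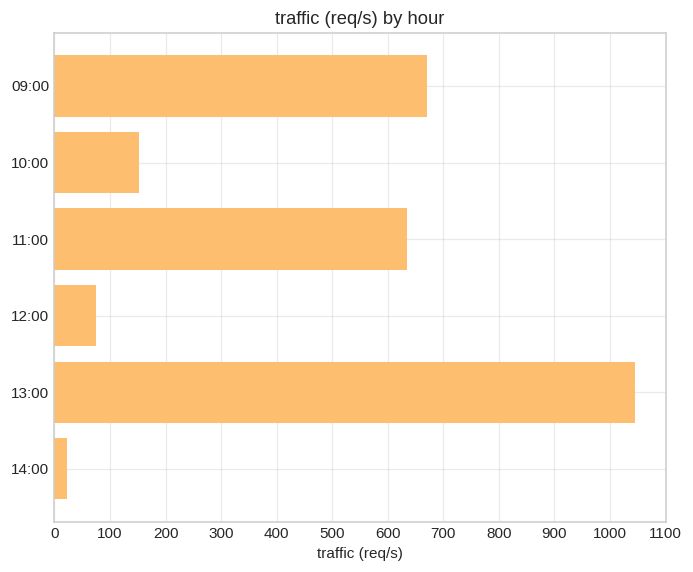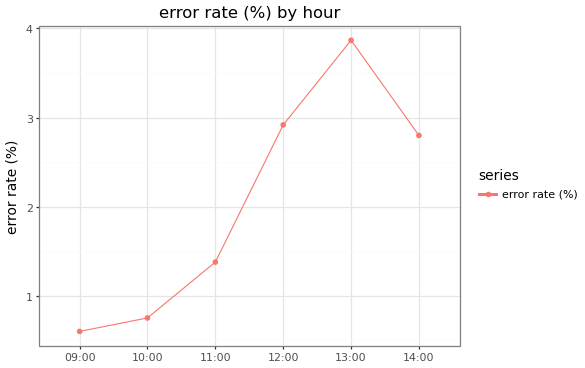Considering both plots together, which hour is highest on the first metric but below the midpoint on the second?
Chart 2 median error rate (%) ≈ 2; below-median hours: 09:00, 10:00, 11:00. Among those, 09:00 has the highest traffic (req/s) (≈ 700).

09:00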